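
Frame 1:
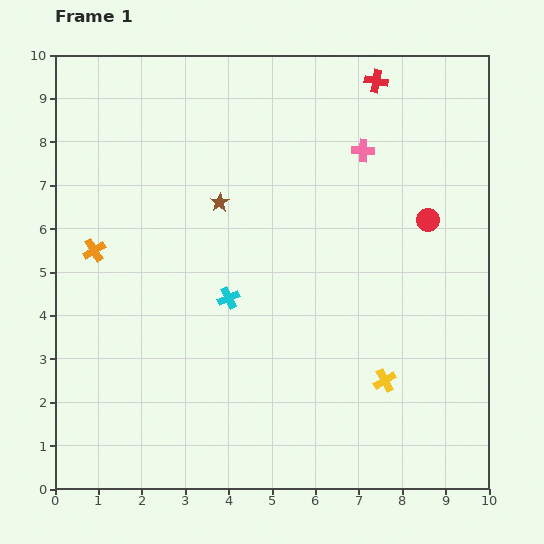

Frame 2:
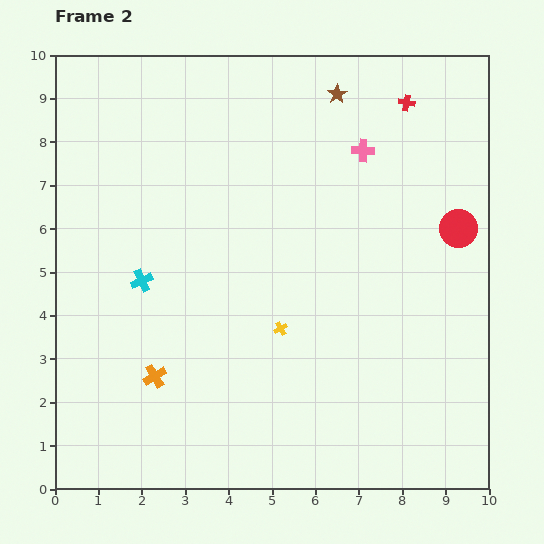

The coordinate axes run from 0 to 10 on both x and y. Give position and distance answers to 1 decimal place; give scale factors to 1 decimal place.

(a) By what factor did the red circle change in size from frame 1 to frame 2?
1.6×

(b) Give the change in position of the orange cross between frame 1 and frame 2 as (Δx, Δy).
(1.4, -2.9)

The orange cross was at (0.9, 5.5) in frame 1 and (2.3, 2.6) in frame 2.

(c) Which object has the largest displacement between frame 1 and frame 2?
the brown star

(moved 3.7; next 3.2)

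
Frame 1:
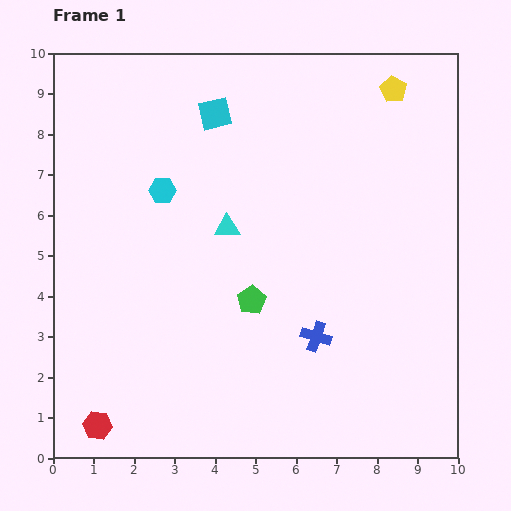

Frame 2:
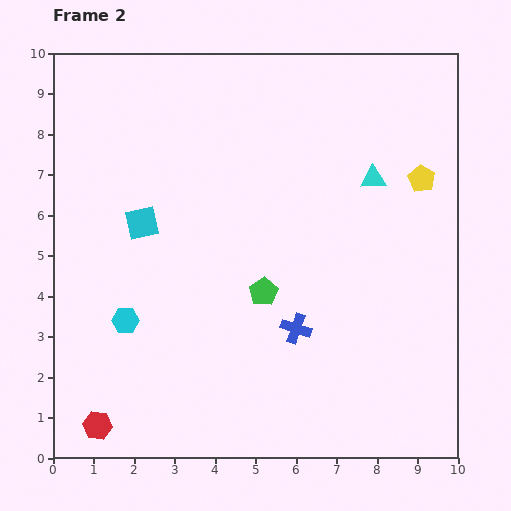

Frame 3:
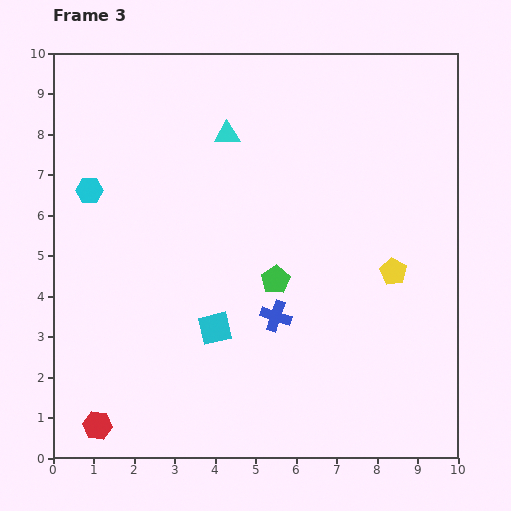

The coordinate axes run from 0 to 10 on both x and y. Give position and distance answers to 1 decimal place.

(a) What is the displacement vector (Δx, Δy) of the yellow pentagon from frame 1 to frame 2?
(0.7, -2.2)

The yellow pentagon was at (8.4, 9.1) in frame 1 and (9.1, 6.9) in frame 2.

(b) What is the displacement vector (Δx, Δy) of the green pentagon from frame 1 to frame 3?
(0.6, 0.5)

The green pentagon was at (4.9, 3.9) in frame 1 and (5.5, 4.4) in frame 3.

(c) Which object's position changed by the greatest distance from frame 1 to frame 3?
the cyan square

(moved 5.3; next 4.5)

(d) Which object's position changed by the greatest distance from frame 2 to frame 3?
the cyan triangle

(moved 3.8; next 3.3)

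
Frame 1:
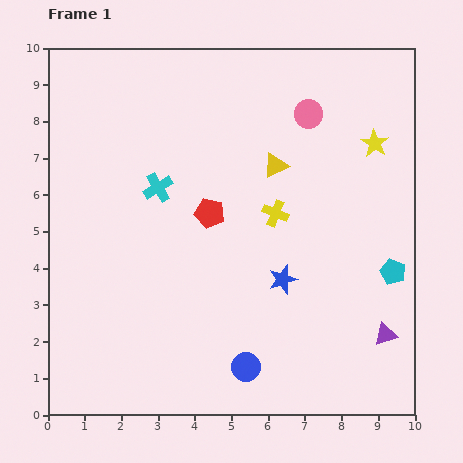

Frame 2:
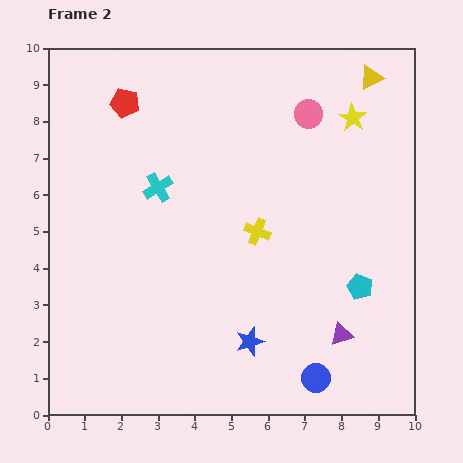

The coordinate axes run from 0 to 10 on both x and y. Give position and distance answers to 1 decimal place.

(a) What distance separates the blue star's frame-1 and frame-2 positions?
1.9

The blue star moved from (6.4, 3.7) to (5.5, 2.0), a distance of √(0.9² + 1.7²) ≈ 1.9.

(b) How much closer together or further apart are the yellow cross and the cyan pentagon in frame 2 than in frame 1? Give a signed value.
-0.4

Distance in frame 1: 3.6. Distance in frame 2: 3.2.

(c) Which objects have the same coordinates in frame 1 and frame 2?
the pink circle, the cyan cross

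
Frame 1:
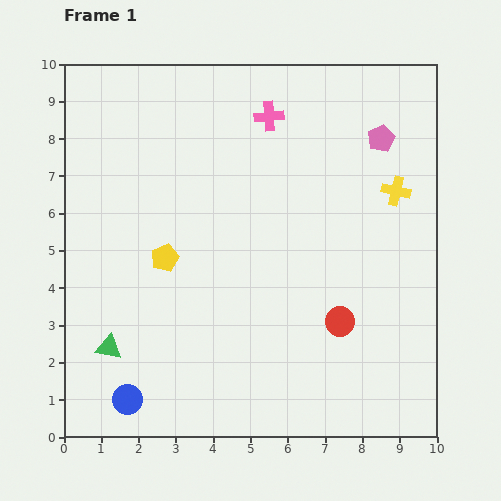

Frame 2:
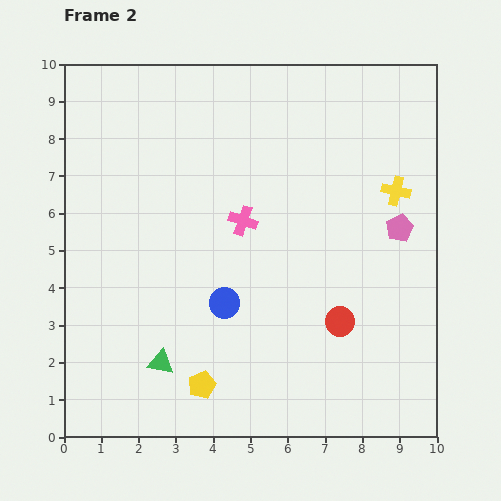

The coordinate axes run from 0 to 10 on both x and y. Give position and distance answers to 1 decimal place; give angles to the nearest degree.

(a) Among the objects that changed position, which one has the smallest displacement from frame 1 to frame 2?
the green triangle

(moved 1.5)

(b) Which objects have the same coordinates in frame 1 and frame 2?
the yellow cross, the red circle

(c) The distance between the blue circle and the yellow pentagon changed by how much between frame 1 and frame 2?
-1.6

Distance in frame 1: 3.9. Distance in frame 2: 2.3.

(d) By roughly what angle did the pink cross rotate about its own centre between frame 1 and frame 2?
24° clockwise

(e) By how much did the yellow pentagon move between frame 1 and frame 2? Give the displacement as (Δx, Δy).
(1.0, -3.4)

The yellow pentagon was at (2.7, 4.8) in frame 1 and (3.7, 1.4) in frame 2.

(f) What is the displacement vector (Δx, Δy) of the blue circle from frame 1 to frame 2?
(2.6, 2.6)

The blue circle was at (1.7, 1.0) in frame 1 and (4.3, 3.6) in frame 2.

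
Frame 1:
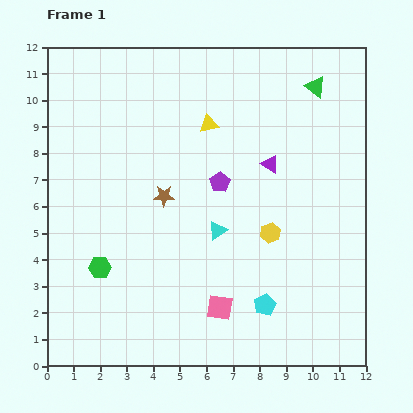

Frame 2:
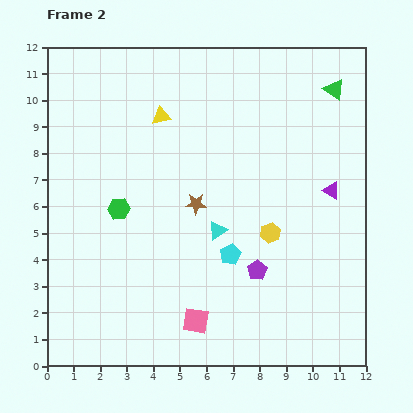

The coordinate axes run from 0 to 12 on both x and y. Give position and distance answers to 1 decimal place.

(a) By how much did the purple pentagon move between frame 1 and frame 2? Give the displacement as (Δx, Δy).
(1.4, -3.3)

The purple pentagon was at (6.5, 6.9) in frame 1 and (7.9, 3.6) in frame 2.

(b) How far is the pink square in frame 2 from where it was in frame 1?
1.0

The pink square moved from (6.5, 2.2) to (5.6, 1.7), a distance of √(0.9² + 0.5²) ≈ 1.0.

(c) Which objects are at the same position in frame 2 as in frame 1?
the yellow hexagon, the cyan triangle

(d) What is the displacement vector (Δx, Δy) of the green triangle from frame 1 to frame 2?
(0.7, -0.1)

The green triangle was at (10.1, 10.5) in frame 1 and (10.8, 10.4) in frame 2.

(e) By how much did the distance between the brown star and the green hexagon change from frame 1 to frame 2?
-0.7

Distance in frame 1: 3.6. Distance in frame 2: 2.9.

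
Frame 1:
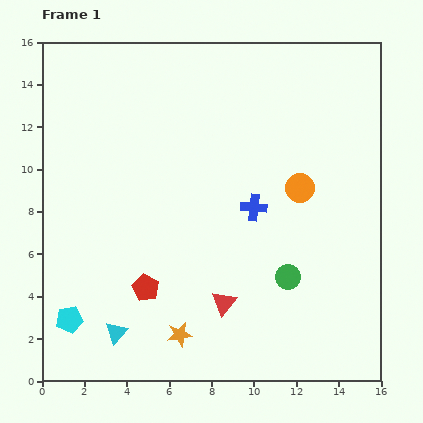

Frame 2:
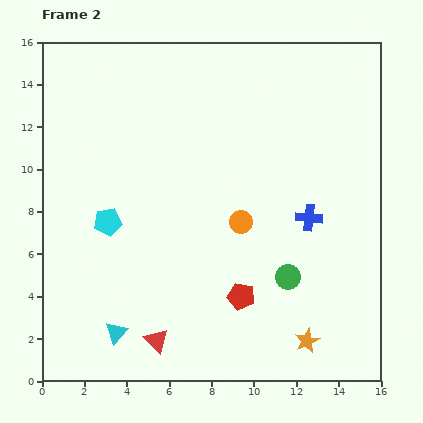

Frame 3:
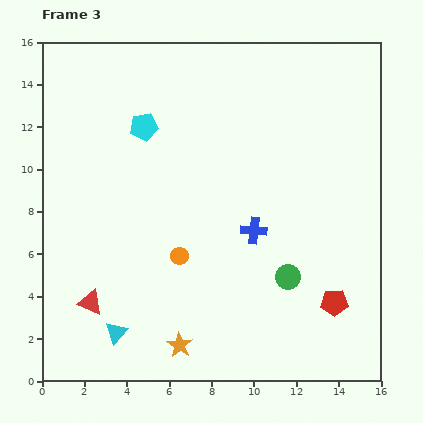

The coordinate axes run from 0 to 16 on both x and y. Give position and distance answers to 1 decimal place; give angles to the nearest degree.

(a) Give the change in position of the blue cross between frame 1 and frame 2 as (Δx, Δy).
(2.6, -0.5)

The blue cross was at (10.0, 8.2) in frame 1 and (12.6, 7.7) in frame 2.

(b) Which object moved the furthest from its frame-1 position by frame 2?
the orange star

(moved 6.0; next 4.9)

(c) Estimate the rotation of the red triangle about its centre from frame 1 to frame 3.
48° counter-clockwise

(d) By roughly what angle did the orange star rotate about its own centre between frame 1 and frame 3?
30° counter-clockwise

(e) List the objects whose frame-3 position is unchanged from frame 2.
the green circle, the cyan triangle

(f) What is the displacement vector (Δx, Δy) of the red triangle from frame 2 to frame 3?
(-3.1, 1.8)

The red triangle was at (5.4, 1.9) in frame 2 and (2.3, 3.7) in frame 3.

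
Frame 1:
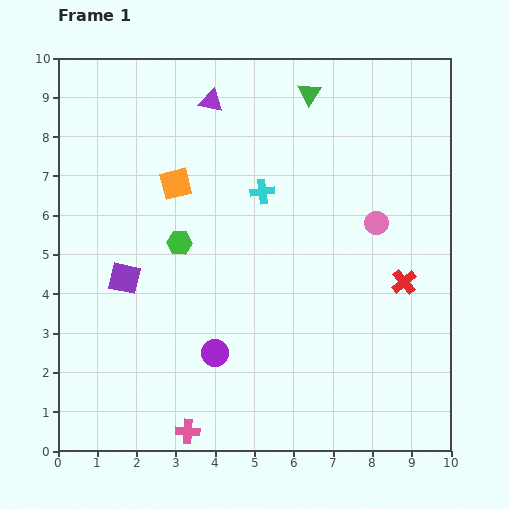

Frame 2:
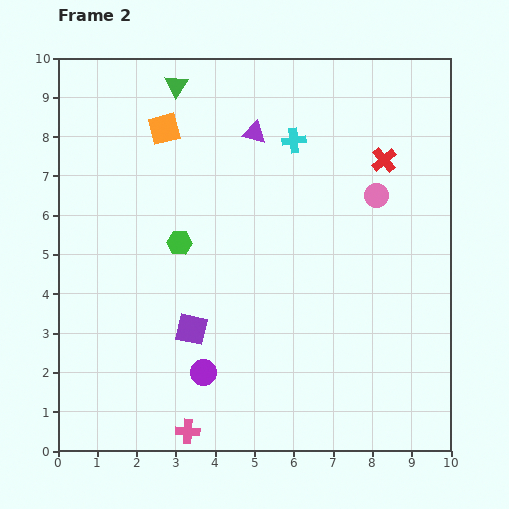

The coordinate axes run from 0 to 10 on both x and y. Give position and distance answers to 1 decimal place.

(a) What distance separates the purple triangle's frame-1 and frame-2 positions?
1.4

The purple triangle moved from (3.9, 8.9) to (5.0, 8.1), a distance of √(1.1² + 0.8²) ≈ 1.4.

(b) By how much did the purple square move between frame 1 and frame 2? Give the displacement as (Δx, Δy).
(1.7, -1.3)

The purple square was at (1.7, 4.4) in frame 1 and (3.4, 3.1) in frame 2.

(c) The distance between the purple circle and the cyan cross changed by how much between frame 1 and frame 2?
+2.0

Distance in frame 1: 4.3. Distance in frame 2: 6.3.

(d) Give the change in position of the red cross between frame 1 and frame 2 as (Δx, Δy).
(-0.5, 3.1)

The red cross was at (8.8, 4.3) in frame 1 and (8.3, 7.4) in frame 2.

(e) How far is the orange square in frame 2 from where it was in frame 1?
1.4

The orange square moved from (3.0, 6.8) to (2.7, 8.2), a distance of √(0.3² + 1.4²) ≈ 1.4.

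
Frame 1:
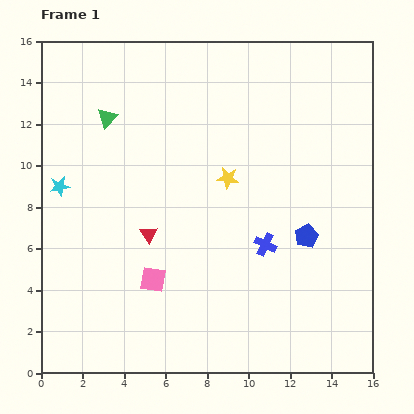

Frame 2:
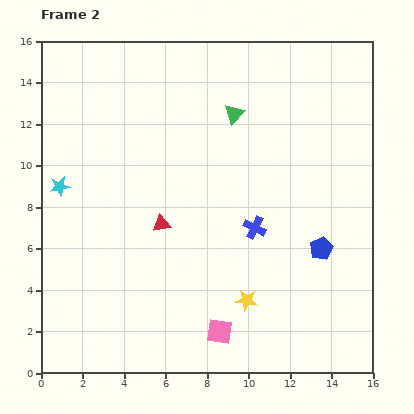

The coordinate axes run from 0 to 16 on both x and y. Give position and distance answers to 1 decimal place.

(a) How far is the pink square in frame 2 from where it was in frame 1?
4.1

The pink square moved from (5.4, 4.5) to (8.6, 2.0), a distance of √(3.2² + 2.5²) ≈ 4.1.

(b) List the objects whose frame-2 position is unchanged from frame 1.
the cyan star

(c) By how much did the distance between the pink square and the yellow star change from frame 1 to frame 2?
-4.1

Distance in frame 1: 6.1. Distance in frame 2: 2.0.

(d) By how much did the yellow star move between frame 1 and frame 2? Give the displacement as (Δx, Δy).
(0.9, -5.9)

The yellow star was at (9.0, 9.4) in frame 1 and (9.9, 3.5) in frame 2.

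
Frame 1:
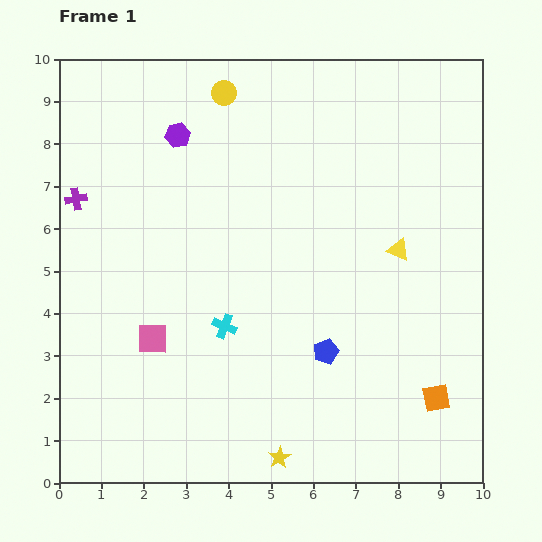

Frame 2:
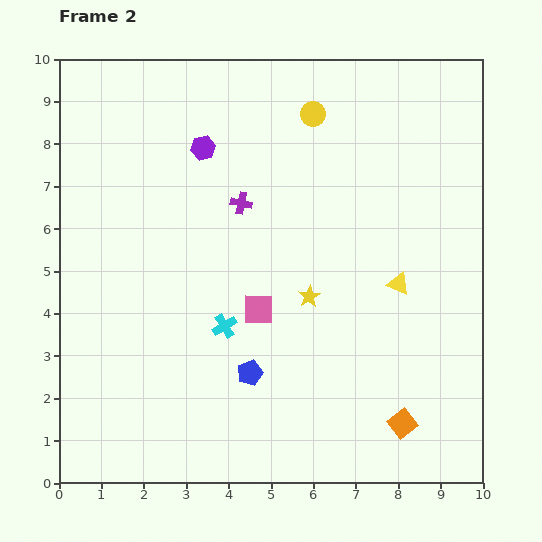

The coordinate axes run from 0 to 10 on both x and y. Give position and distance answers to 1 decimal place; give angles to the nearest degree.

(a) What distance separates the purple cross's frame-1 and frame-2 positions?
3.9

The purple cross moved from (0.4, 6.7) to (4.3, 6.6), a distance of √(3.9² + 0.1²) ≈ 3.9.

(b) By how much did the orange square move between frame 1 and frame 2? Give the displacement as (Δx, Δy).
(-0.8, -0.6)

The orange square was at (8.9, 2.0) in frame 1 and (8.1, 1.4) in frame 2.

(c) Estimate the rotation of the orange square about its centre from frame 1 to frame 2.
27° counter-clockwise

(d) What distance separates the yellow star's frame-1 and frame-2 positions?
3.9

The yellow star moved from (5.2, 0.6) to (5.9, 4.4), a distance of √(0.7² + 3.8²) ≈ 3.9.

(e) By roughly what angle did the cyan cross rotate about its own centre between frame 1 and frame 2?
37° clockwise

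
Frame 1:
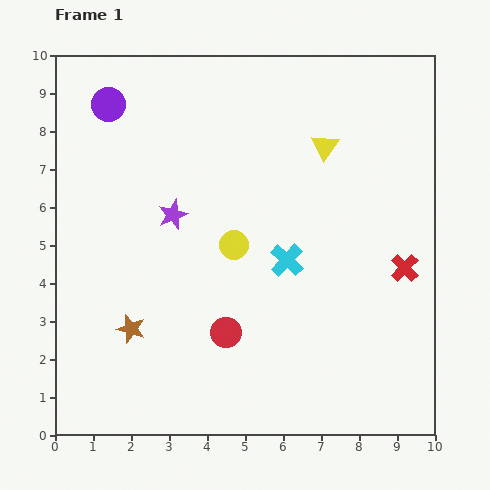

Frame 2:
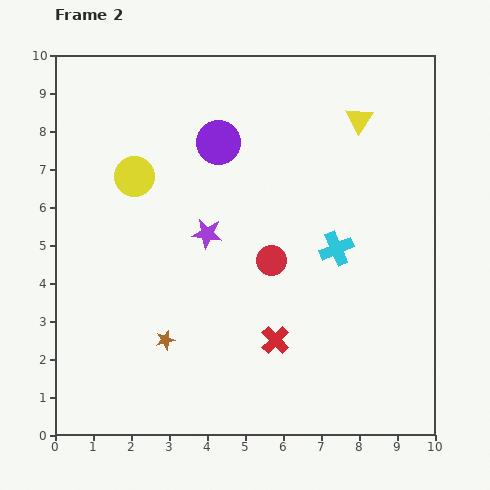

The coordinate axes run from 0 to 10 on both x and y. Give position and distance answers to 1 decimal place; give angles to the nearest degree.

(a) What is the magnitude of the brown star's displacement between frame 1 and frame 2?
0.9

The brown star moved from (2.0, 2.8) to (2.9, 2.5), a distance of √(0.9² + 0.3²) ≈ 0.9.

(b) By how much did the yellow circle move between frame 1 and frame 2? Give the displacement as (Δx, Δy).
(-2.6, 1.8)

The yellow circle was at (4.7, 5.0) in frame 1 and (2.1, 6.8) in frame 2.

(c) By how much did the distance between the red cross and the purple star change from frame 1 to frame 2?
-3.0

Distance in frame 1: 6.3. Distance in frame 2: 3.3.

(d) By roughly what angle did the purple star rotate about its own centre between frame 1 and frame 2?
29° clockwise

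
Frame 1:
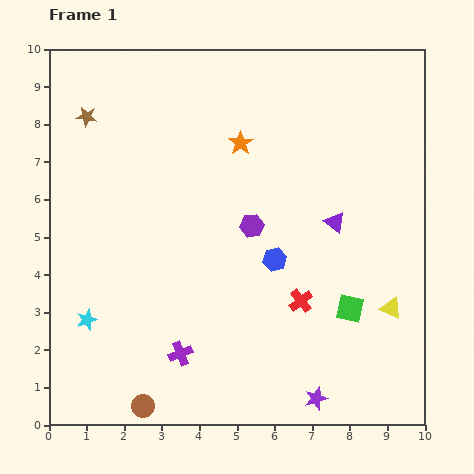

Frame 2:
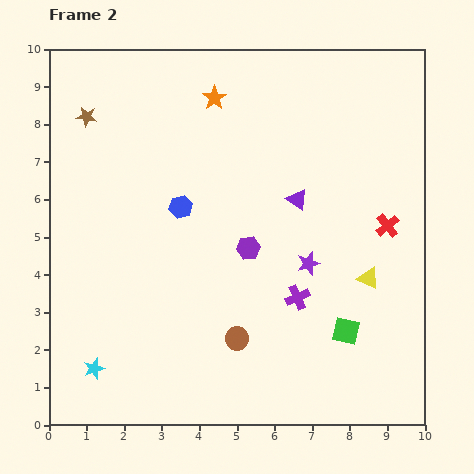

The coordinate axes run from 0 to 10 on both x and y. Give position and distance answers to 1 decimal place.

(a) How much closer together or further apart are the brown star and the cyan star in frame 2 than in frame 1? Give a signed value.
+1.3

Distance in frame 1: 5.4. Distance in frame 2: 6.7.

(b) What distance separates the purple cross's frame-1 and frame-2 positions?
3.4

The purple cross moved from (3.5, 1.9) to (6.6, 3.4), a distance of √(3.1² + 1.5²) ≈ 3.4.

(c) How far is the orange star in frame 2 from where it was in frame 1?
1.4

The orange star moved from (5.1, 7.5) to (4.4, 8.7), a distance of √(0.7² + 1.2²) ≈ 1.4.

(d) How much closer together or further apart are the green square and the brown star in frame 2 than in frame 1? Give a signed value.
+0.2

Distance in frame 1: 8.7. Distance in frame 2: 8.9.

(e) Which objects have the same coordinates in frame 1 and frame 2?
the brown star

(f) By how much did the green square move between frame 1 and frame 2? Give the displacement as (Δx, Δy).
(-0.1, -0.6)

The green square was at (8.0, 3.1) in frame 1 and (7.9, 2.5) in frame 2.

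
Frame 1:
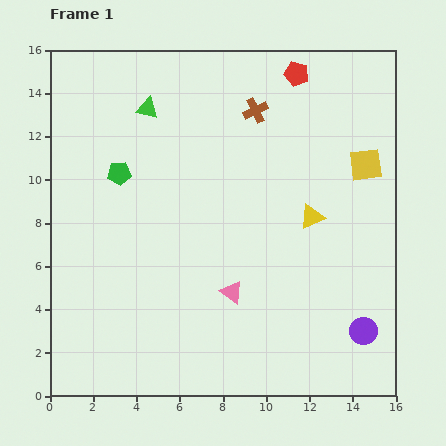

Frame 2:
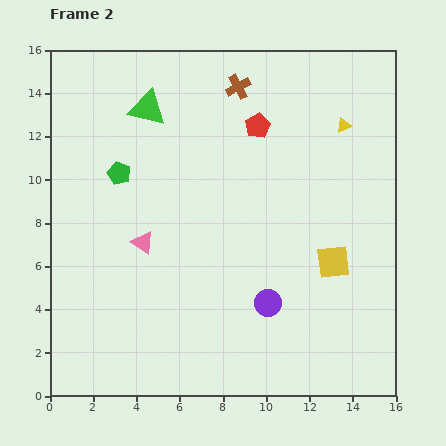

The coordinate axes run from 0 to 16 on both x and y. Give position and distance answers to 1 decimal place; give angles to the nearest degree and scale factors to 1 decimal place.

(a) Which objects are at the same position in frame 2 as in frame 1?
the green triangle, the green pentagon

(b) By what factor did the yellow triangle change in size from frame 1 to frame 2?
0.6×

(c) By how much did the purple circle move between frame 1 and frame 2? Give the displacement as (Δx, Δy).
(-4.4, 1.3)

The purple circle was at (14.5, 3.0) in frame 1 and (10.1, 4.3) in frame 2.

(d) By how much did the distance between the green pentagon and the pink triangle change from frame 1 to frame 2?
-4.2

Distance in frame 1: 7.6. Distance in frame 2: 3.4.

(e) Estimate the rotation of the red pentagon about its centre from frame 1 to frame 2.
27° clockwise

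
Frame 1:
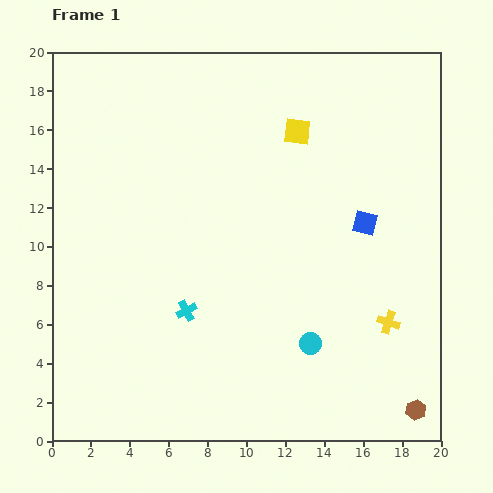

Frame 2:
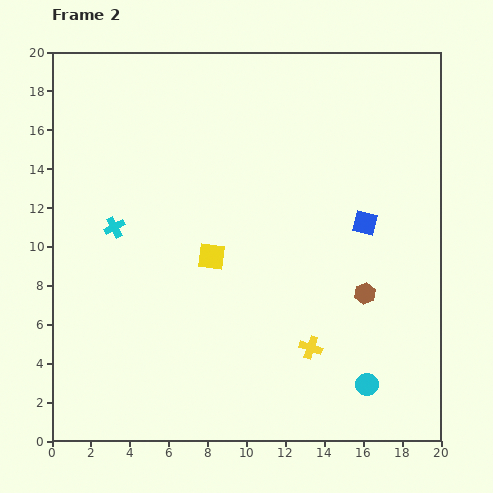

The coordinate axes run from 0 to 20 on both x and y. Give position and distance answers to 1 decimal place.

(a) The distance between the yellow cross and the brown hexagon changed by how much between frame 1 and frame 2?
-0.7

Distance in frame 1: 4.7. Distance in frame 2: 4.0.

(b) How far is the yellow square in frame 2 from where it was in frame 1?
7.8

The yellow square moved from (12.6, 15.9) to (8.2, 9.5), a distance of √(4.4² + 6.4²) ≈ 7.8.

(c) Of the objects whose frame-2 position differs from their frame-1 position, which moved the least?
the cyan circle

(moved 3.6)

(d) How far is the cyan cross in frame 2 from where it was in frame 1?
5.7

The cyan cross moved from (6.9, 6.7) to (3.2, 11.0), a distance of √(3.7² + 4.3²) ≈ 5.7.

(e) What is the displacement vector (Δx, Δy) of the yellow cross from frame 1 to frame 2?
(-4.0, -1.3)

The yellow cross was at (17.3, 6.1) in frame 1 and (13.3, 4.8) in frame 2.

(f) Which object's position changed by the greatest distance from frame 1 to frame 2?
the yellow square

(moved 7.8; next 6.5)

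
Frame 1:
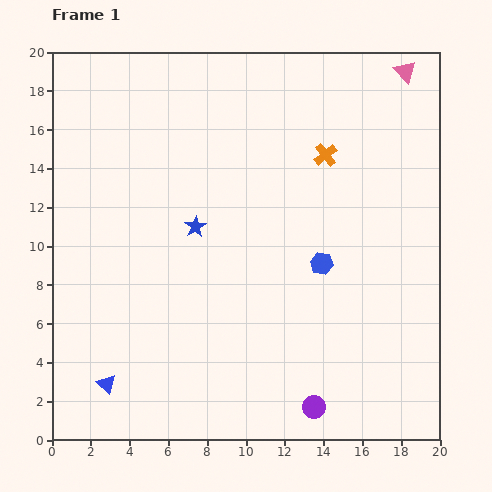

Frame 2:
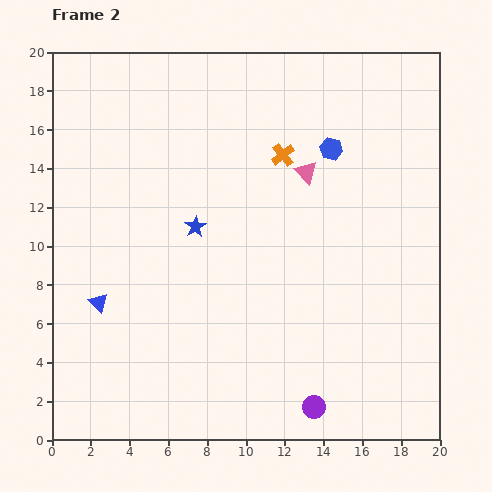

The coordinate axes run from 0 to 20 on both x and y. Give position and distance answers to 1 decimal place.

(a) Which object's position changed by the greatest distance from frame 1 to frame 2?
the pink triangle

(moved 7.3; next 5.9)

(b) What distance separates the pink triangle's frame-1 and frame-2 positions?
7.3

The pink triangle moved from (18.2, 19.0) to (13.1, 13.8), a distance of √(5.1² + 5.2²) ≈ 7.3.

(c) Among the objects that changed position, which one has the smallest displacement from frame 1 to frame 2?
the orange cross

(moved 2.2)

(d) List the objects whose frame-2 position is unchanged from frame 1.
the purple circle, the blue star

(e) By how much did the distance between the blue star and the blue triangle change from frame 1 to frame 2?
-3.0

Distance in frame 1: 9.3. Distance in frame 2: 6.3.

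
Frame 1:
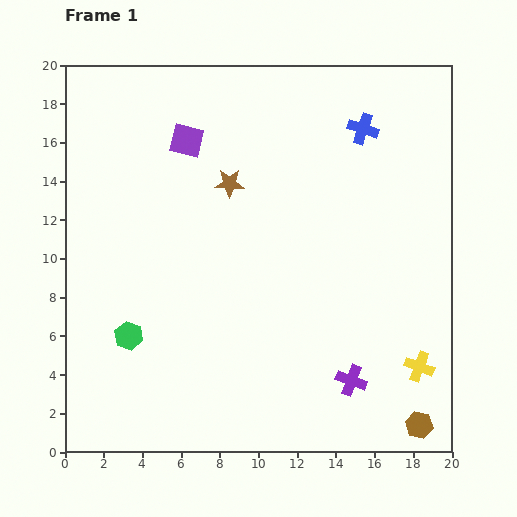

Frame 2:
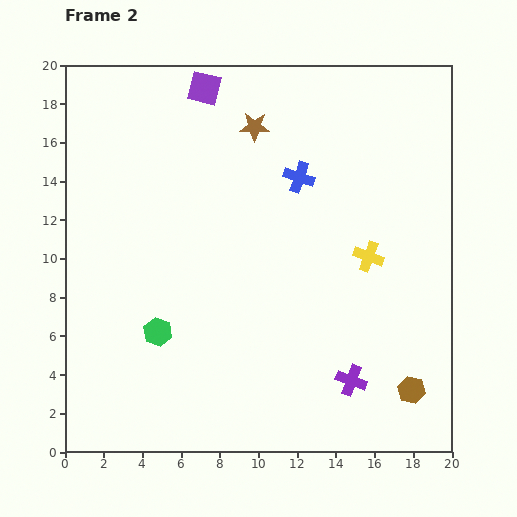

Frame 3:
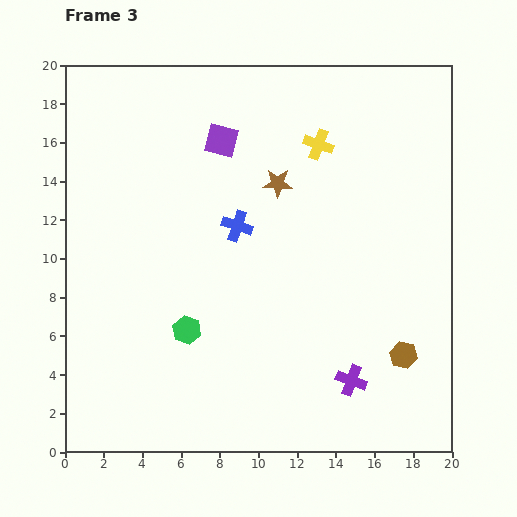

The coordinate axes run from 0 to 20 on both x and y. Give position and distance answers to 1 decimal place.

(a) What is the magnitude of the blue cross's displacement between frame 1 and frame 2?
4.1

The blue cross moved from (15.4, 16.7) to (12.1, 14.2), a distance of √(3.3² + 2.5²) ≈ 4.1.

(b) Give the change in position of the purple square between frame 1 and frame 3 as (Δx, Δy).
(1.8, 0.0)

The purple square was at (6.3, 16.1) in frame 1 and (8.1, 16.1) in frame 3.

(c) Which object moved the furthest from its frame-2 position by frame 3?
the yellow cross

(moved 6.4; next 4.1)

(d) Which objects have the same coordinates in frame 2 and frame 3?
the purple cross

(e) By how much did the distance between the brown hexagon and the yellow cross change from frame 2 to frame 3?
+4.6

Distance in frame 2: 7.2. Distance in frame 3: 11.8.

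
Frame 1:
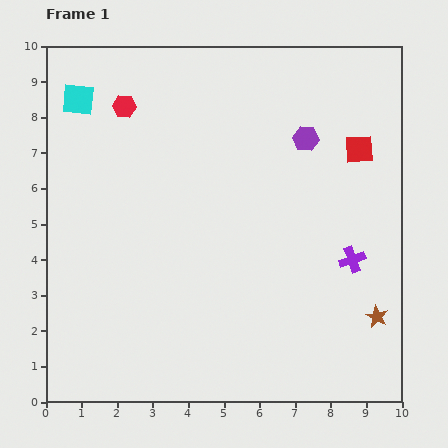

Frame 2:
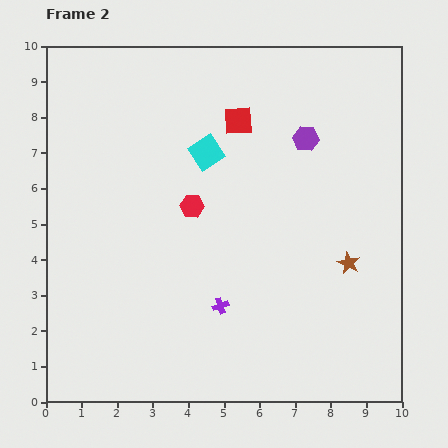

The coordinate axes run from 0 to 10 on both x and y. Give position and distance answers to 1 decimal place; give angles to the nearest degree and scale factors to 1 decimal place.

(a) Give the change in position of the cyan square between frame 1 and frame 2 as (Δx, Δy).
(3.6, -1.5)

The cyan square was at (0.9, 8.5) in frame 1 and (4.5, 7.0) in frame 2.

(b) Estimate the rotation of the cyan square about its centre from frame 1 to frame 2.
39° counter-clockwise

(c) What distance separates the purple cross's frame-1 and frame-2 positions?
3.9

The purple cross moved from (8.6, 4.0) to (4.9, 2.7), a distance of √(3.7² + 1.3²) ≈ 3.9.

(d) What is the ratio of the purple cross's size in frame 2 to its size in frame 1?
0.6×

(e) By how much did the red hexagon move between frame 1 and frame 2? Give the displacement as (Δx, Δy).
(1.9, -2.8)

The red hexagon was at (2.2, 8.3) in frame 1 and (4.1, 5.5) in frame 2.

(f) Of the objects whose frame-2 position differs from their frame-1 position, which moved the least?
the brown star

(moved 1.7)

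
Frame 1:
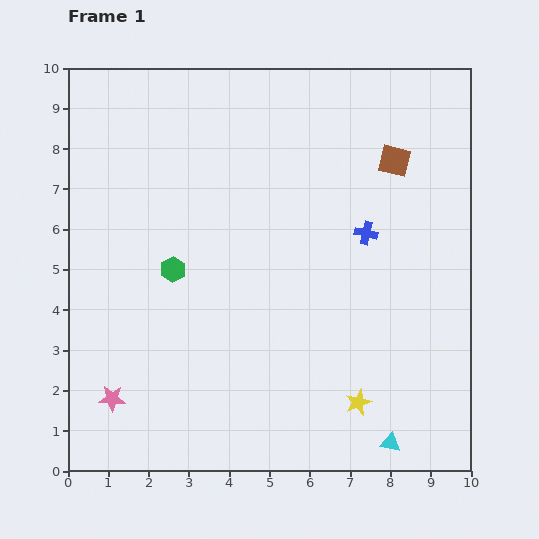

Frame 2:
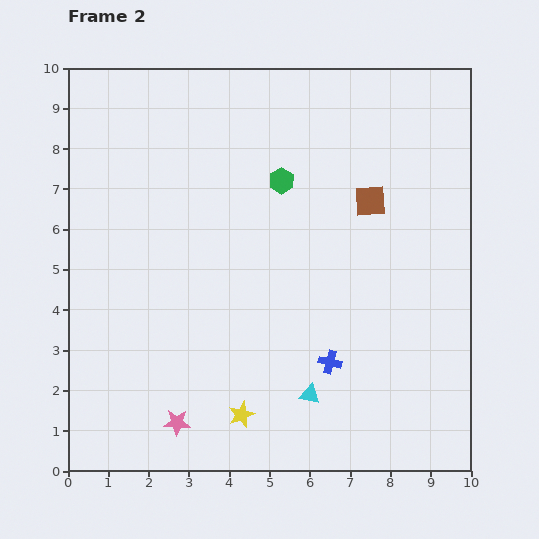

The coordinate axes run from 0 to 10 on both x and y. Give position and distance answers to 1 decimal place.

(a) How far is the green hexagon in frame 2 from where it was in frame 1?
3.5

The green hexagon moved from (2.6, 5.0) to (5.3, 7.2), a distance of √(2.7² + 2.2²) ≈ 3.5.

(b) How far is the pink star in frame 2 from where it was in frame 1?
1.7

The pink star moved from (1.1, 1.8) to (2.7, 1.2), a distance of √(1.6² + 0.6²) ≈ 1.7.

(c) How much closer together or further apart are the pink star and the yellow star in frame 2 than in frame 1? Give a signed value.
-4.5

Distance in frame 1: 6.1. Distance in frame 2: 1.6.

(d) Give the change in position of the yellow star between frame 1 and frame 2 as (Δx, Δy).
(-2.9, -0.3)

The yellow star was at (7.2, 1.7) in frame 1 and (4.3, 1.4) in frame 2.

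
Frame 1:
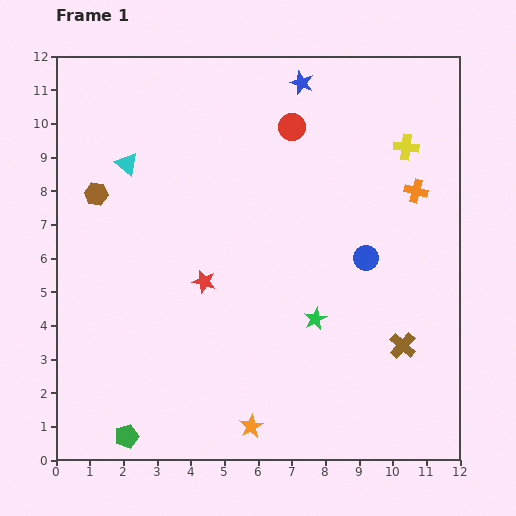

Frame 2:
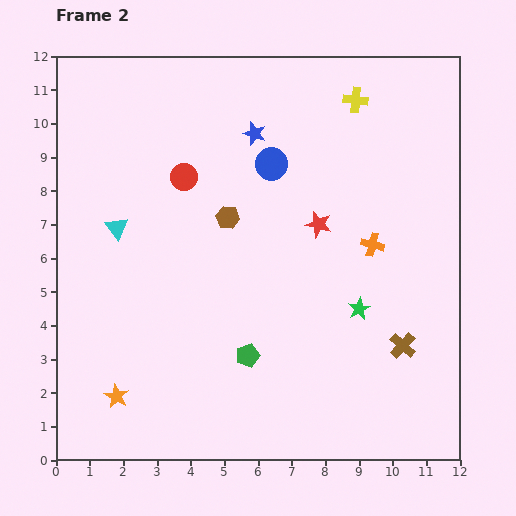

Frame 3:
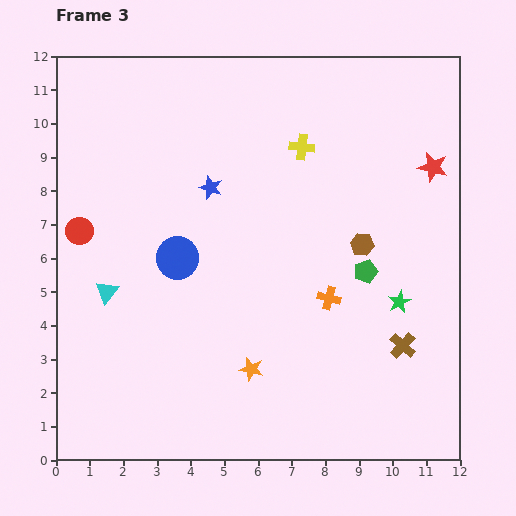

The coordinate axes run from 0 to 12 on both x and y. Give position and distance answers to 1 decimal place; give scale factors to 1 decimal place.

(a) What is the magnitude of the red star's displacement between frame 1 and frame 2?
3.8

The red star moved from (4.4, 5.3) to (7.8, 7.0), a distance of √(3.4² + 1.7²) ≈ 3.8.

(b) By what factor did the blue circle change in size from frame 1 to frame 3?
1.7×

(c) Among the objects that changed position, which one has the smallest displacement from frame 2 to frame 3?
the green star

(moved 1.2)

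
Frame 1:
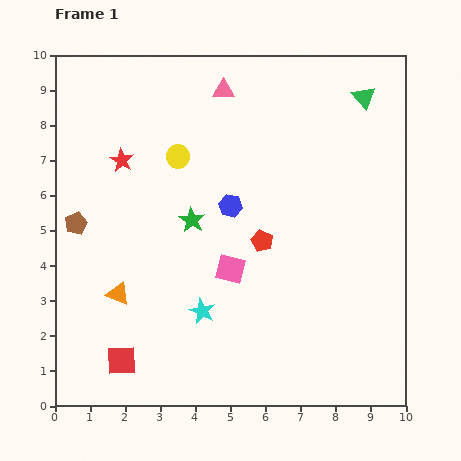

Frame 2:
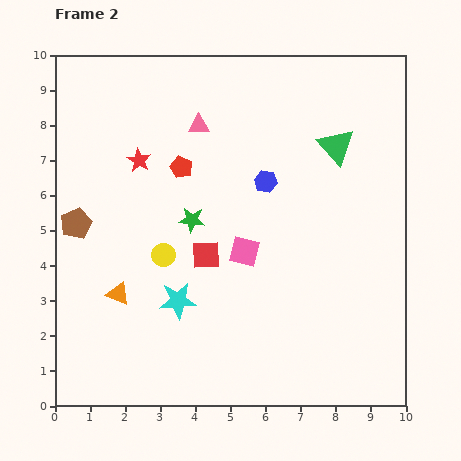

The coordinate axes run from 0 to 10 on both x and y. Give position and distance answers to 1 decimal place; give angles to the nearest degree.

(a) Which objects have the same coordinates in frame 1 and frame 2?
the orange triangle, the green star, the brown pentagon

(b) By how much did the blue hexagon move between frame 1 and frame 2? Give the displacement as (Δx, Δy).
(1.0, 0.7)

The blue hexagon was at (5.0, 5.7) in frame 1 and (6.0, 6.4) in frame 2.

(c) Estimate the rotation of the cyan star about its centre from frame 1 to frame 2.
31° counter-clockwise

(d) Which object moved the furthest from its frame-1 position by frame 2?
the red square

(moved 3.8; next 3.1)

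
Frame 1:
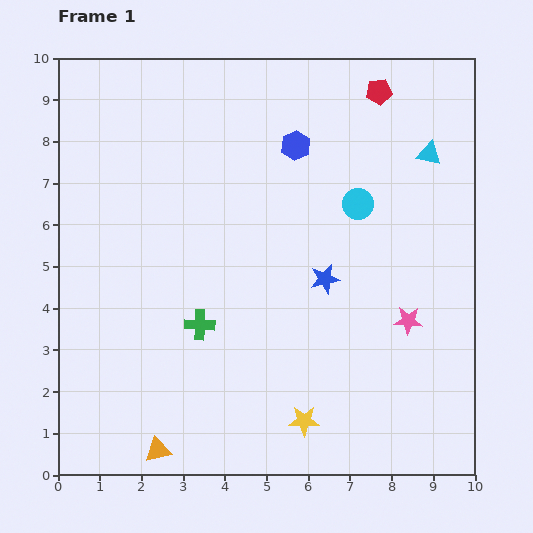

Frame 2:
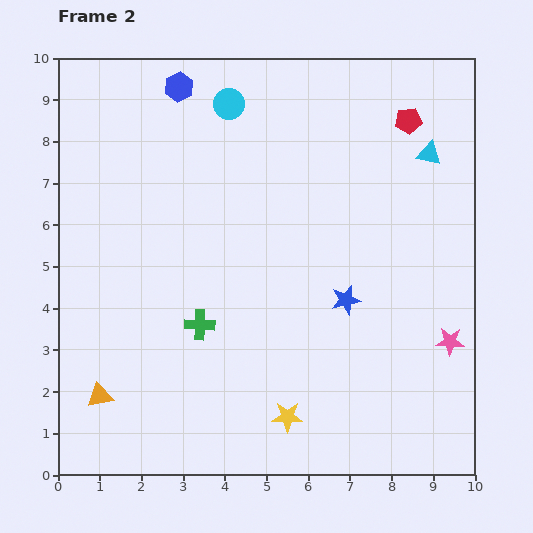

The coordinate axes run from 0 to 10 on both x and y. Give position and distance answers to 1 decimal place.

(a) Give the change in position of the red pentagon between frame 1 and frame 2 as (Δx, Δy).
(0.7, -0.7)

The red pentagon was at (7.7, 9.2) in frame 1 and (8.4, 8.5) in frame 2.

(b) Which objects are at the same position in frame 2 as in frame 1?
the cyan triangle, the green cross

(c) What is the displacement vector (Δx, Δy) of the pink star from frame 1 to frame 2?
(1.0, -0.5)

The pink star was at (8.4, 3.7) in frame 1 and (9.4, 3.2) in frame 2.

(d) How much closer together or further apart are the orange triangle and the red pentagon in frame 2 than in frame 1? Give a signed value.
-0.2

Distance in frame 1: 10.1. Distance in frame 2: 9.9.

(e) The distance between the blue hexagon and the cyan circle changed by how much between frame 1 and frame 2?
-0.8

Distance in frame 1: 2.1. Distance in frame 2: 1.3.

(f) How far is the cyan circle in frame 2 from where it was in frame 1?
3.9

The cyan circle moved from (7.2, 6.5) to (4.1, 8.9), a distance of √(3.1² + 2.4²) ≈ 3.9.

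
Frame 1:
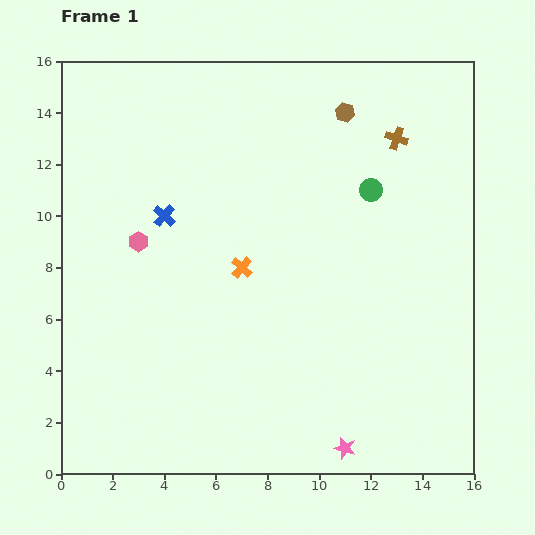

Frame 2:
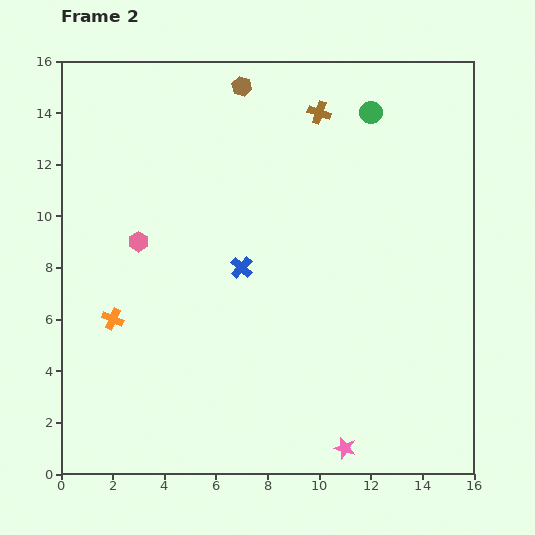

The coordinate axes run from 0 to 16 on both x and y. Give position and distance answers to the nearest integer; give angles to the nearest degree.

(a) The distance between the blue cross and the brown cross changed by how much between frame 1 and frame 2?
-2

Distance in frame 1: 9. Distance in frame 2: 7.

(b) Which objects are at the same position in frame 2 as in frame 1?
the pink star, the pink hexagon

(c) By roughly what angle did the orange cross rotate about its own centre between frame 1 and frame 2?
16° counter-clockwise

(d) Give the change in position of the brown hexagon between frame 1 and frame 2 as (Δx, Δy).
(-4, 1)

The brown hexagon was at (11, 14) in frame 1 and (7, 15) in frame 2.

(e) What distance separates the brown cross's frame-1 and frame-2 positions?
3

The brown cross moved from (13, 13) to (10, 14), a distance of √(3² + 1²) ≈ 3.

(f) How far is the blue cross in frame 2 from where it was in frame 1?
4

The blue cross moved from (4, 10) to (7, 8), a distance of √(3² + 2²) ≈ 4.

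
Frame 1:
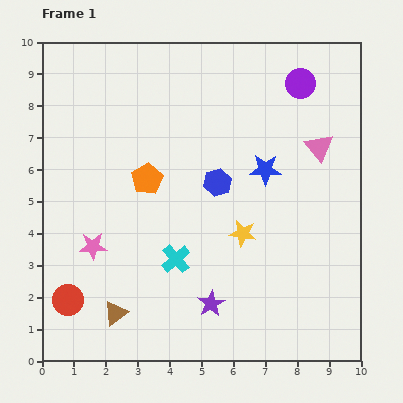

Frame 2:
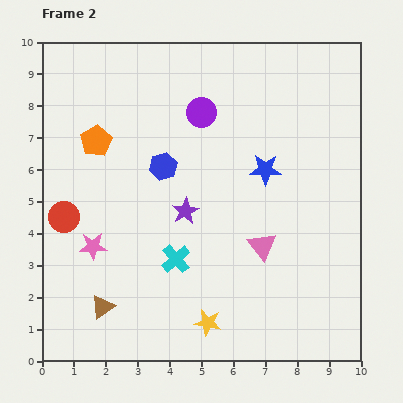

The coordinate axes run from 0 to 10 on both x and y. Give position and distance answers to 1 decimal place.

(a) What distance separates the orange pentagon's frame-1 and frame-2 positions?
2.0

The orange pentagon moved from (3.3, 5.7) to (1.7, 6.9), a distance of √(1.6² + 1.2²) ≈ 2.0.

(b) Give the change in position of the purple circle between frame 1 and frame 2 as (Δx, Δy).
(-3.1, -0.9)

The purple circle was at (8.1, 8.7) in frame 1 and (5.0, 7.8) in frame 2.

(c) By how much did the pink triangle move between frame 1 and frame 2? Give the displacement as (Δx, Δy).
(-1.8, -3.1)

The pink triangle was at (8.7, 6.7) in frame 1 and (6.9, 3.6) in frame 2.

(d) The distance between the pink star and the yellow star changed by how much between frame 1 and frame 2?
-0.4

Distance in frame 1: 4.7. Distance in frame 2: 4.3.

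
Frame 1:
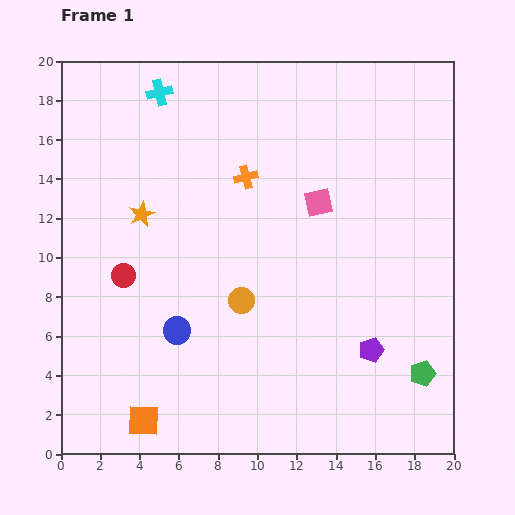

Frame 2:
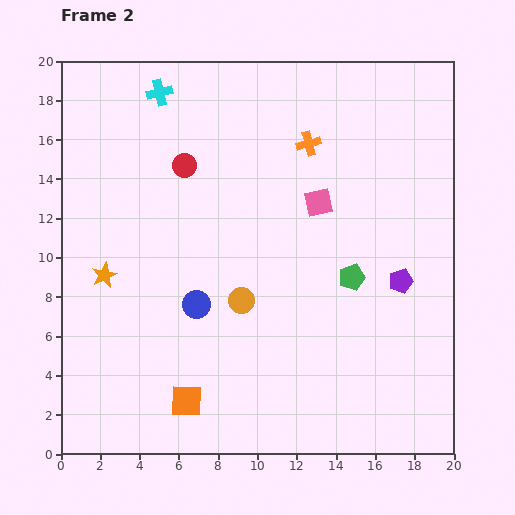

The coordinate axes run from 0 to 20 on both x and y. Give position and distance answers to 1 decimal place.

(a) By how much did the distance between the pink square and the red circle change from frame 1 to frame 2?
-3.5

Distance in frame 1: 10.6. Distance in frame 2: 7.1.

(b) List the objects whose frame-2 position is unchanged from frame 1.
the orange circle, the cyan cross, the pink square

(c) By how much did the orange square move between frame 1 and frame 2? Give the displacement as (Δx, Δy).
(2.2, 1.0)

The orange square was at (4.2, 1.7) in frame 1 and (6.4, 2.7) in frame 2.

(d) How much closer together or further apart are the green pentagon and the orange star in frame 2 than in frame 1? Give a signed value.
-3.8

Distance in frame 1: 16.4. Distance in frame 2: 12.6.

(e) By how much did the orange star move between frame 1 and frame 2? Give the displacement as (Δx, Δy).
(-1.9, -3.1)

The orange star was at (4.1, 12.2) in frame 1 and (2.2, 9.1) in frame 2.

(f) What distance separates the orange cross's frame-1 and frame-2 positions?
3.6

The orange cross moved from (9.4, 14.1) to (12.6, 15.8), a distance of √(3.2² + 1.7²) ≈ 3.6.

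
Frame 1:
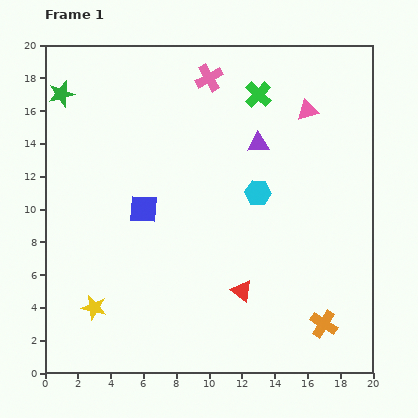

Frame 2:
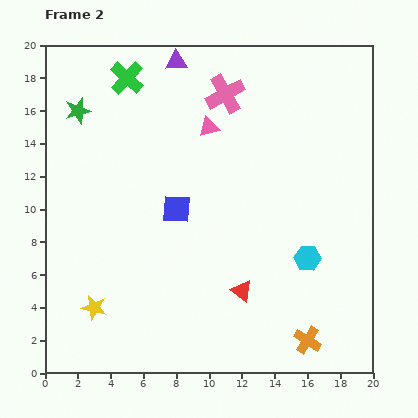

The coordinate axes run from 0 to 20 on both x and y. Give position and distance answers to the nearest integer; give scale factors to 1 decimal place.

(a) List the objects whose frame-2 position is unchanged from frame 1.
the red triangle, the yellow star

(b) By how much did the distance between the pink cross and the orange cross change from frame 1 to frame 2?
-1

Distance in frame 1: 17. Distance in frame 2: 16.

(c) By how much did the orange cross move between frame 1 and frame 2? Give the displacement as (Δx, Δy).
(-1, -1)

The orange cross was at (17, 3) in frame 1 and (16, 2) in frame 2.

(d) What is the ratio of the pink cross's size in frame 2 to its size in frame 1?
1.4×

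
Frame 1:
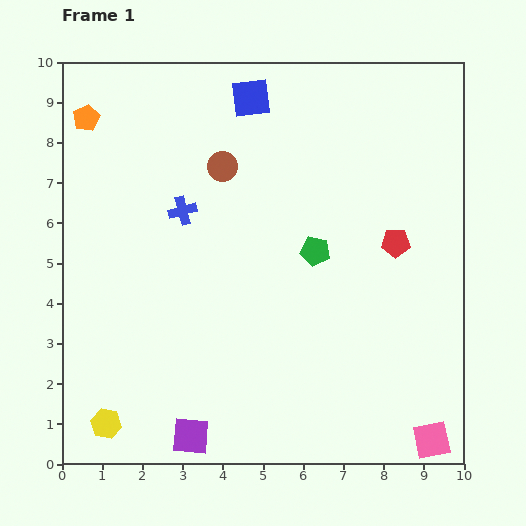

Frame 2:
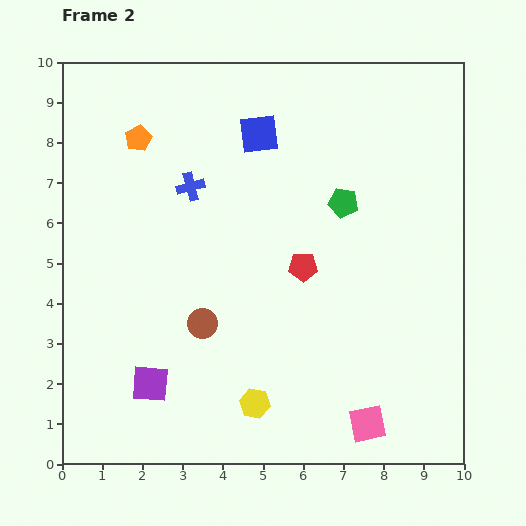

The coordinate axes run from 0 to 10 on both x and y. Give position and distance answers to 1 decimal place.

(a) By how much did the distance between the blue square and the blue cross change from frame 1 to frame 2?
-1.2

Distance in frame 1: 3.3. Distance in frame 2: 2.1.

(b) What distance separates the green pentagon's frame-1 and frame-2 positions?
1.4

The green pentagon moved from (6.3, 5.3) to (7.0, 6.5), a distance of √(0.7² + 1.2²) ≈ 1.4.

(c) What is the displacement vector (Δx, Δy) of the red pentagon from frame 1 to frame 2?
(-2.3, -0.6)

The red pentagon was at (8.3, 5.5) in frame 1 and (6.0, 4.9) in frame 2.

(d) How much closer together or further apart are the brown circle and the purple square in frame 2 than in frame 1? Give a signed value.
-4.7

Distance in frame 1: 6.7. Distance in frame 2: 2.0.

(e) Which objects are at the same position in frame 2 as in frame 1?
none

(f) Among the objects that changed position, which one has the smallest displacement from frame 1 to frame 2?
the blue cross

(moved 0.6)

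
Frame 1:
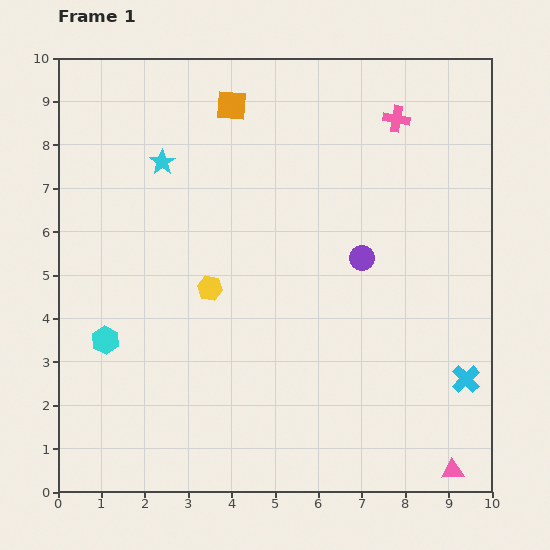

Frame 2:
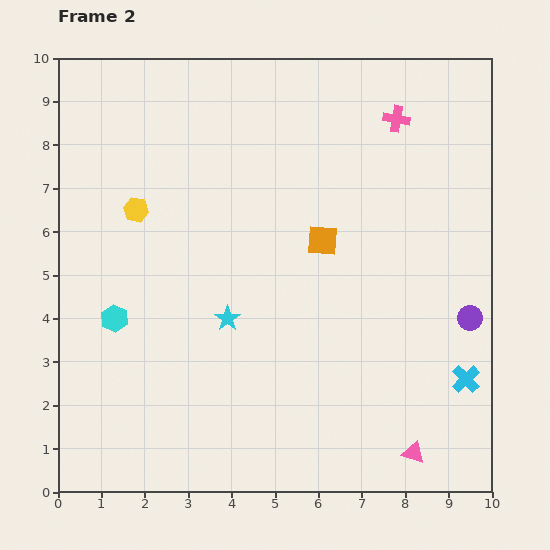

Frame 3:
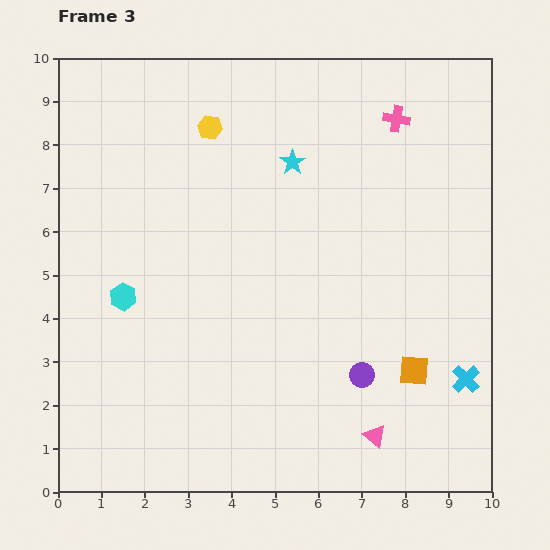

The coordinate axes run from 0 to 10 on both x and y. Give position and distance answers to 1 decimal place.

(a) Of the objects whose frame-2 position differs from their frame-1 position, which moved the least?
the cyan hexagon

(moved 0.5)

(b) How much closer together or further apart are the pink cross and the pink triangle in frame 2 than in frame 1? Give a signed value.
-0.5

Distance in frame 1: 8.2. Distance in frame 2: 7.7.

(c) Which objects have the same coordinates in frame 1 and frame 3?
the pink cross, the cyan cross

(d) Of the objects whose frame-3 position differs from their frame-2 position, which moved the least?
the cyan hexagon

(moved 0.5)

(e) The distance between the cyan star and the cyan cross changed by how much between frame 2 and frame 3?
+0.7

Distance in frame 2: 5.7. Distance in frame 3: 6.4.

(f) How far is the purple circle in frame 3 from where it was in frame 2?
2.8

The purple circle moved from (9.5, 4.0) to (7.0, 2.7), a distance of √(2.5² + 1.3²) ≈ 2.8.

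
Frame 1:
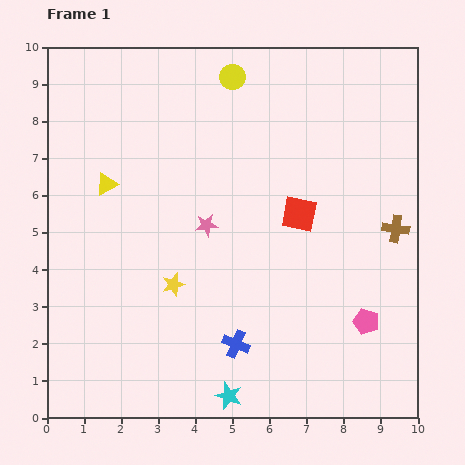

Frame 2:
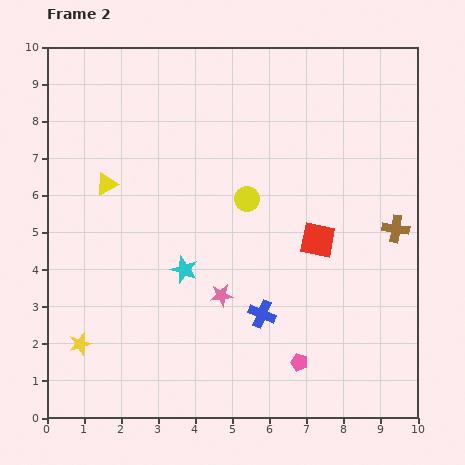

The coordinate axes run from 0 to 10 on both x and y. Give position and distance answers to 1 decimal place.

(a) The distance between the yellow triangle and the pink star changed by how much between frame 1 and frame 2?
+1.4

Distance in frame 1: 2.9. Distance in frame 2: 4.3.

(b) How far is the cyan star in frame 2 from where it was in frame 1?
3.6

The cyan star moved from (4.9, 0.6) to (3.7, 4.0), a distance of √(1.2² + 3.4²) ≈ 3.6.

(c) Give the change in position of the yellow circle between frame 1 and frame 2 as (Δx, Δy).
(0.4, -3.3)

The yellow circle was at (5.0, 9.2) in frame 1 and (5.4, 5.9) in frame 2.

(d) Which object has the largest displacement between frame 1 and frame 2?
the cyan star

(moved 3.6; next 3.3)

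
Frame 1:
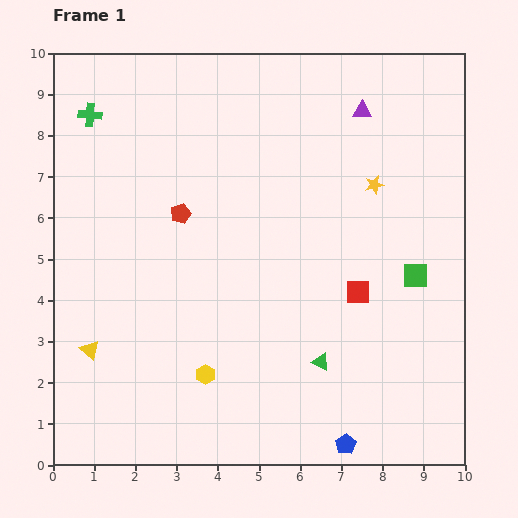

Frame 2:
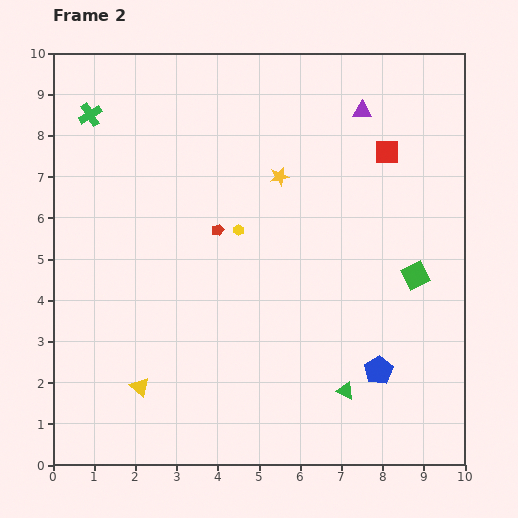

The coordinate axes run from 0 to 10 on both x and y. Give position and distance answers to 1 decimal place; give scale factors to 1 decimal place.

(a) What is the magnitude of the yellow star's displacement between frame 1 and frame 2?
2.3

The yellow star moved from (7.8, 6.8) to (5.5, 7.0), a distance of √(2.3² + 0.2²) ≈ 2.3.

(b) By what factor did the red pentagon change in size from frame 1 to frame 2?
0.6×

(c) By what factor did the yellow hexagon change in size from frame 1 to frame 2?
0.6×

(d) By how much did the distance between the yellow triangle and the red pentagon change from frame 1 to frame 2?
+0.2

Distance in frame 1: 4.0. Distance in frame 2: 4.2.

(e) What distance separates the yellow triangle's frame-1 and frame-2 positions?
1.5

The yellow triangle moved from (0.9, 2.8) to (2.1, 1.9), a distance of √(1.2² + 0.9²) ≈ 1.5.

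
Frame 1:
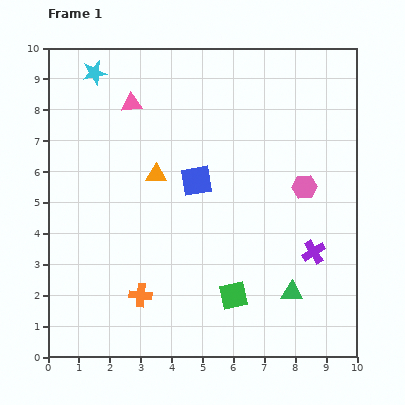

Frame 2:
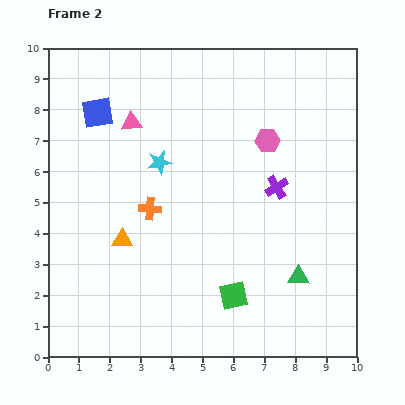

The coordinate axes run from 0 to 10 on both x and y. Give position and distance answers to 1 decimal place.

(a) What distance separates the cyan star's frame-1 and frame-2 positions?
3.6

The cyan star moved from (1.5, 9.2) to (3.6, 6.3), a distance of √(2.1² + 2.9²) ≈ 3.6.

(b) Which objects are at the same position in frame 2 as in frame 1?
the green square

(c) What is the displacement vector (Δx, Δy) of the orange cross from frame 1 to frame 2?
(0.3, 2.8)

The orange cross was at (3.0, 2.0) in frame 1 and (3.3, 4.8) in frame 2.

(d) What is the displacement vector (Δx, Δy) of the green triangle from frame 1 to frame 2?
(0.2, 0.5)

The green triangle was at (7.9, 2.1) in frame 1 and (8.1, 2.6) in frame 2.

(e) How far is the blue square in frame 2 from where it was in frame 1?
3.9

The blue square moved from (4.8, 5.7) to (1.6, 7.9), a distance of √(3.2² + 2.2²) ≈ 3.9.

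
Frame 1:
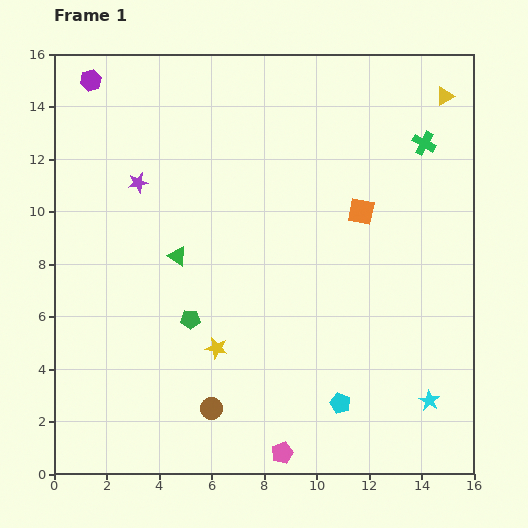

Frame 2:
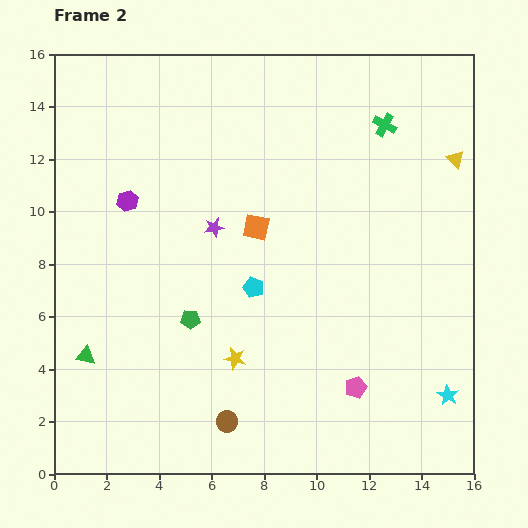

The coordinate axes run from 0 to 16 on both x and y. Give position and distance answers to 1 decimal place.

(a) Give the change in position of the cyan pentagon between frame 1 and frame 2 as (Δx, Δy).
(-3.3, 4.4)

The cyan pentagon was at (10.9, 2.7) in frame 1 and (7.6, 7.1) in frame 2.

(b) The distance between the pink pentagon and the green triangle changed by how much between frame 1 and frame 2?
+1.9

Distance in frame 1: 8.5. Distance in frame 2: 10.4.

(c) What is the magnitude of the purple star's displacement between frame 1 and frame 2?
3.4

The purple star moved from (3.2, 11.1) to (6.1, 9.4), a distance of √(2.9² + 1.7²) ≈ 3.4.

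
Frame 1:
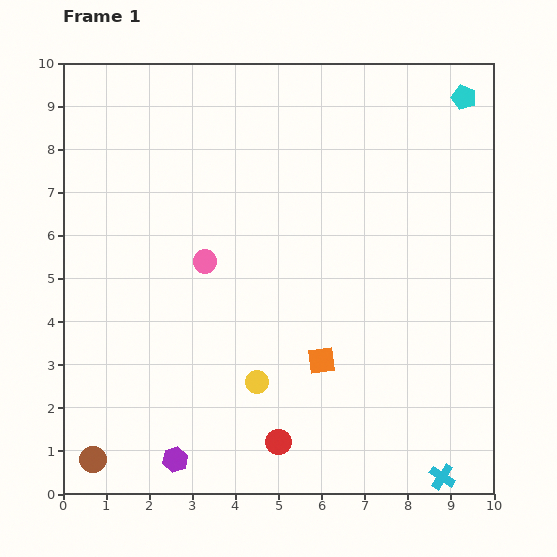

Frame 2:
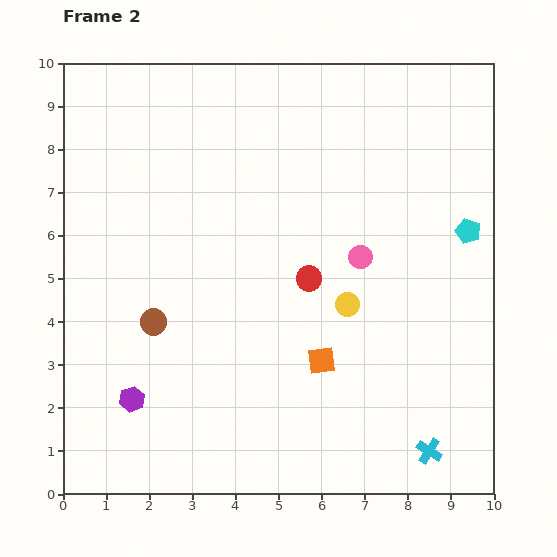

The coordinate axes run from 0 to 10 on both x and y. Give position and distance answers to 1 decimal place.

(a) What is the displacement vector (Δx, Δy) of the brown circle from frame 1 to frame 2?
(1.4, 3.2)

The brown circle was at (0.7, 0.8) in frame 1 and (2.1, 4.0) in frame 2.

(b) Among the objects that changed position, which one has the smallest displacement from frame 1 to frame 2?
the cyan cross

(moved 0.7)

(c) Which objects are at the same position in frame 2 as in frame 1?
the orange square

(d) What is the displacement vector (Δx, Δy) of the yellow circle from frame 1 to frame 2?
(2.1, 1.8)

The yellow circle was at (4.5, 2.6) in frame 1 and (6.6, 4.4) in frame 2.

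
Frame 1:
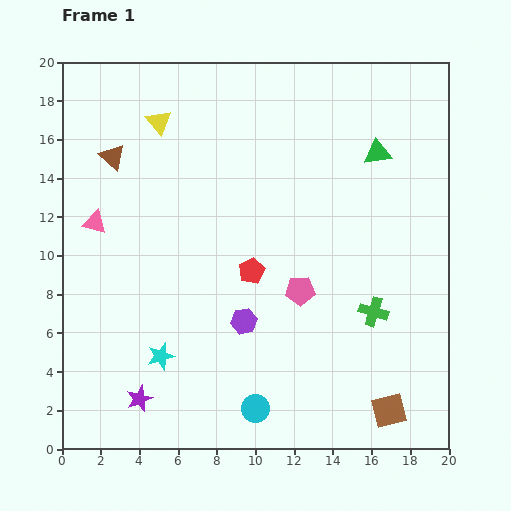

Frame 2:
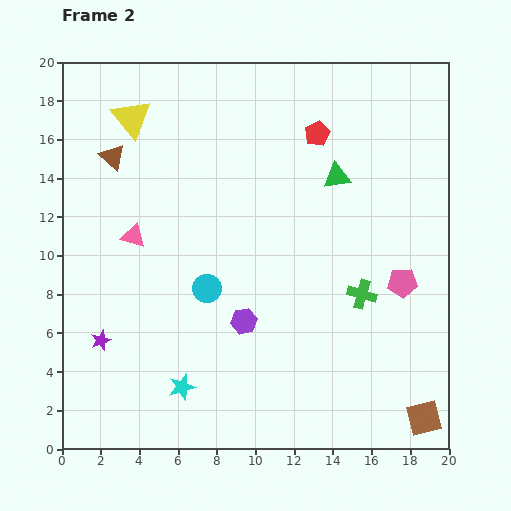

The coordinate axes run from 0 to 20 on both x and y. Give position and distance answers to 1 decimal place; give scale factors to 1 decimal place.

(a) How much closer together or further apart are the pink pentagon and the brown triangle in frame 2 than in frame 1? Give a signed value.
+4.4

Distance in frame 1: 11.9. Distance in frame 2: 16.3.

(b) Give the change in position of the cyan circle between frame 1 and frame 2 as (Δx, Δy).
(-2.5, 6.2)

The cyan circle was at (10.0, 2.1) in frame 1 and (7.5, 8.3) in frame 2.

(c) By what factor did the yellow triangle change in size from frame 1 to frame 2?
1.6×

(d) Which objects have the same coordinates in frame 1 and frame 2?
the purple hexagon, the brown triangle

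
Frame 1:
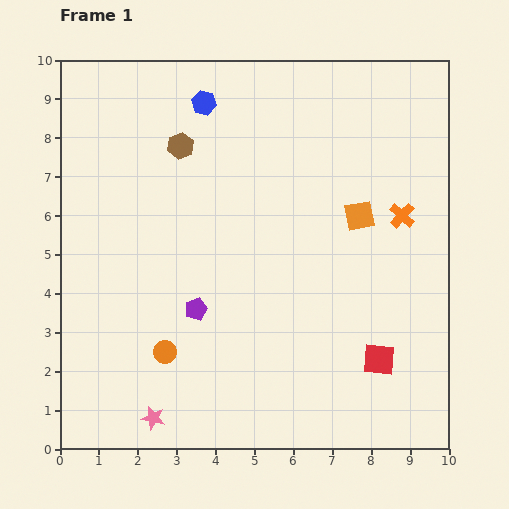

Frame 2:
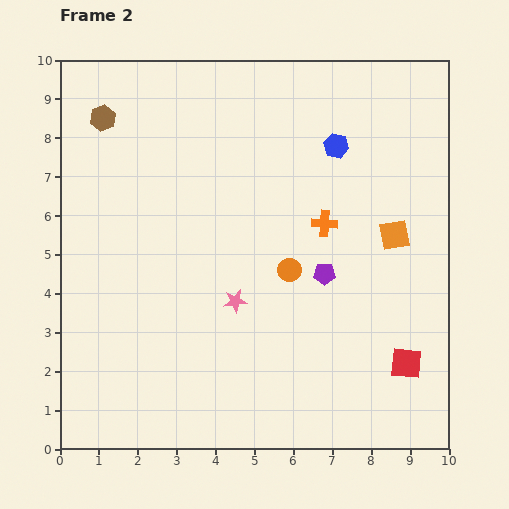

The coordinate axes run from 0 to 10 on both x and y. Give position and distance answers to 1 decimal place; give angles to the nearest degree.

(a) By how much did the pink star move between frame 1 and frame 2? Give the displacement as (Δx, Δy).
(2.1, 3.0)

The pink star was at (2.4, 0.8) in frame 1 and (4.5, 3.8) in frame 2.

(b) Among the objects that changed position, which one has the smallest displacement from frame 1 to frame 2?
the red square

(moved 0.7)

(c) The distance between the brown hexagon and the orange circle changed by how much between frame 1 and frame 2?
+0.9

Distance in frame 1: 5.3. Distance in frame 2: 6.2.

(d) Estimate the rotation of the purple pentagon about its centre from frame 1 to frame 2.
19° clockwise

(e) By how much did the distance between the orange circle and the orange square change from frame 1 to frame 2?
-3.3

Distance in frame 1: 6.1. Distance in frame 2: 2.8.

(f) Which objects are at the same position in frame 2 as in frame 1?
none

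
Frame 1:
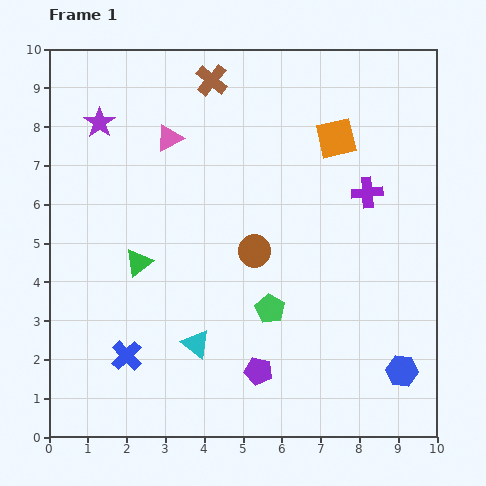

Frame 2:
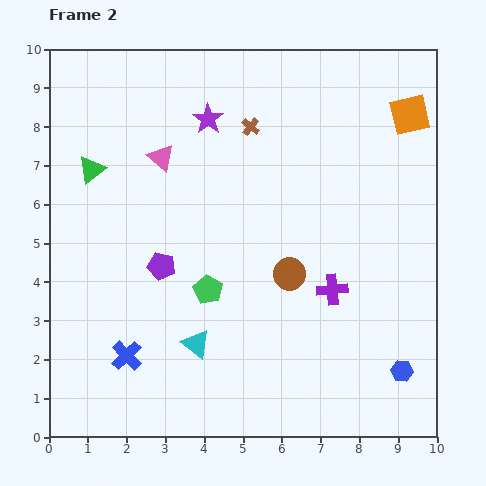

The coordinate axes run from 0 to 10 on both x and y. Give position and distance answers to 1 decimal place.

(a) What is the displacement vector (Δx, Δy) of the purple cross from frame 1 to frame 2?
(-0.9, -2.5)

The purple cross was at (8.2, 6.3) in frame 1 and (7.3, 3.8) in frame 2.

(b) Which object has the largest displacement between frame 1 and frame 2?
the purple pentagon

(moved 3.7; next 2.8)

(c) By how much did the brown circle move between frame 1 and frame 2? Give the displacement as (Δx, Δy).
(0.9, -0.6)

The brown circle was at (5.3, 4.8) in frame 1 and (6.2, 4.2) in frame 2.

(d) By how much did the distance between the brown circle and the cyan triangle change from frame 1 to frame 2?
+0.2

Distance in frame 1: 2.8. Distance in frame 2: 3.0.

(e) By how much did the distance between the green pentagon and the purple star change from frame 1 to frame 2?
-2.1

Distance in frame 1: 6.5. Distance in frame 2: 4.4.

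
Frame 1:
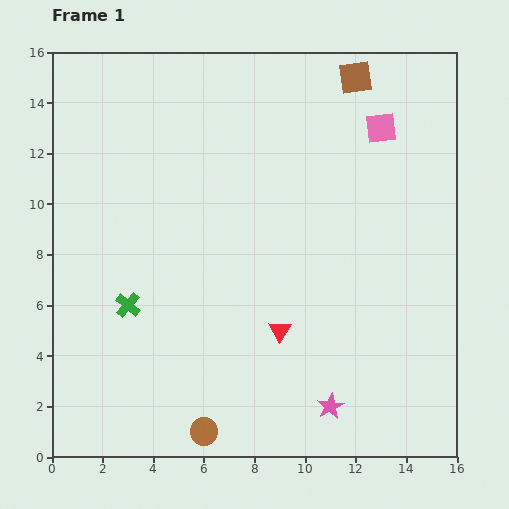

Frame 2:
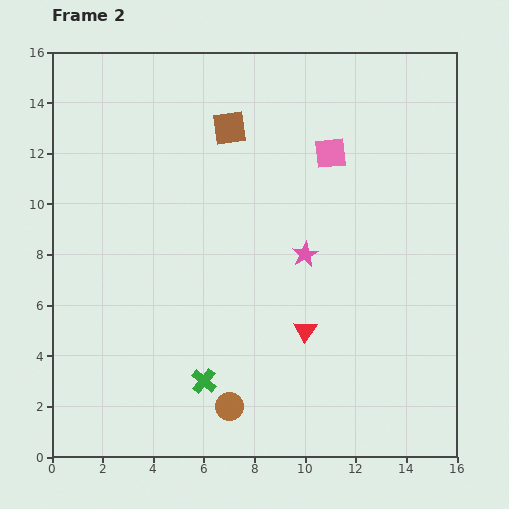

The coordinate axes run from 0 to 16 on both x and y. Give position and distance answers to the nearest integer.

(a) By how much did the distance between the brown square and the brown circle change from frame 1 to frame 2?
-4

Distance in frame 1: 15. Distance in frame 2: 11.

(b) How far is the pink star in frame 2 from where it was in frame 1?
6

The pink star moved from (11, 2) to (10, 8), a distance of √(1² + 6²) ≈ 6.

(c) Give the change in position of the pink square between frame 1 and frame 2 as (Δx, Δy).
(-2, -1)

The pink square was at (13, 13) in frame 1 and (11, 12) in frame 2.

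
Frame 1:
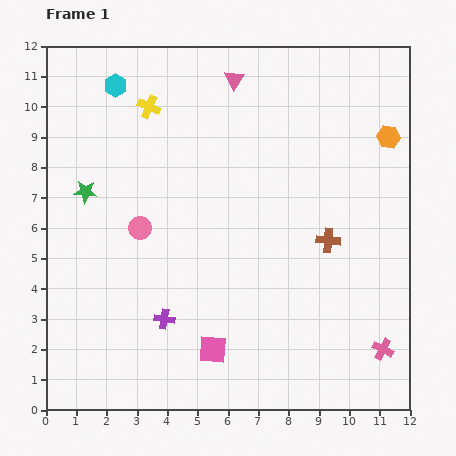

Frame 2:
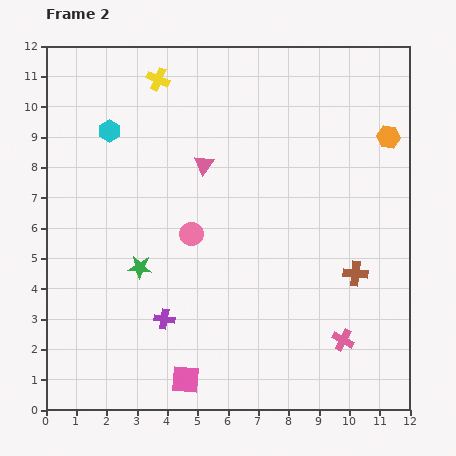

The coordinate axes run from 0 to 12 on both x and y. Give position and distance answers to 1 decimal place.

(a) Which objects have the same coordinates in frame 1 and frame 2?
the purple cross, the orange hexagon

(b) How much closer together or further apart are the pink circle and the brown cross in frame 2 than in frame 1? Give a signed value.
-0.6

Distance in frame 1: 6.2. Distance in frame 2: 5.6.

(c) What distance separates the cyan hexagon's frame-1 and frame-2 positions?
1.5

The cyan hexagon moved from (2.3, 10.7) to (2.1, 9.2), a distance of √(0.2² + 1.5²) ≈ 1.5.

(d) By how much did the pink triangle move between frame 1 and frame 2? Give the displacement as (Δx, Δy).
(-1.0, -2.8)

The pink triangle was at (6.2, 10.9) in frame 1 and (5.2, 8.1) in frame 2.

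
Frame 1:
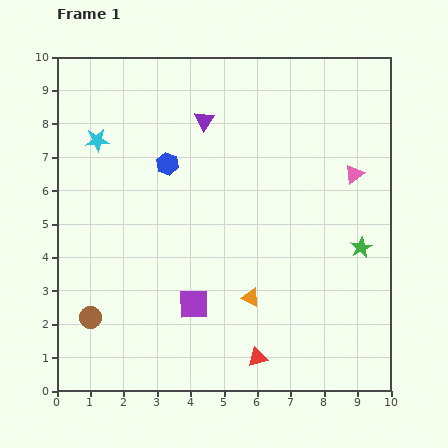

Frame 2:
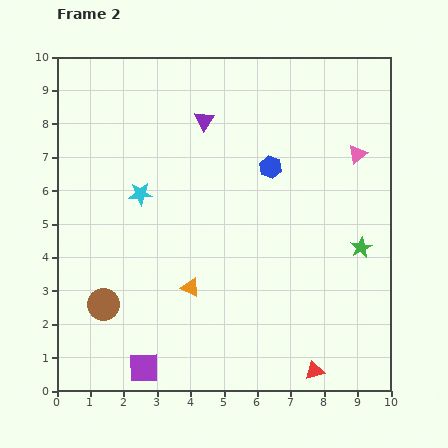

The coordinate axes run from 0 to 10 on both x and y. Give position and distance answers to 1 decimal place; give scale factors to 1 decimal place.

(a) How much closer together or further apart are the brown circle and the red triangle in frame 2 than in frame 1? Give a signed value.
+1.5

Distance in frame 1: 5.1. Distance in frame 2: 6.6.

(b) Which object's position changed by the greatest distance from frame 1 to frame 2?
the blue hexagon

(moved 3.1; next 2.4)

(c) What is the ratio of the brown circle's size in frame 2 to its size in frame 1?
1.5×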